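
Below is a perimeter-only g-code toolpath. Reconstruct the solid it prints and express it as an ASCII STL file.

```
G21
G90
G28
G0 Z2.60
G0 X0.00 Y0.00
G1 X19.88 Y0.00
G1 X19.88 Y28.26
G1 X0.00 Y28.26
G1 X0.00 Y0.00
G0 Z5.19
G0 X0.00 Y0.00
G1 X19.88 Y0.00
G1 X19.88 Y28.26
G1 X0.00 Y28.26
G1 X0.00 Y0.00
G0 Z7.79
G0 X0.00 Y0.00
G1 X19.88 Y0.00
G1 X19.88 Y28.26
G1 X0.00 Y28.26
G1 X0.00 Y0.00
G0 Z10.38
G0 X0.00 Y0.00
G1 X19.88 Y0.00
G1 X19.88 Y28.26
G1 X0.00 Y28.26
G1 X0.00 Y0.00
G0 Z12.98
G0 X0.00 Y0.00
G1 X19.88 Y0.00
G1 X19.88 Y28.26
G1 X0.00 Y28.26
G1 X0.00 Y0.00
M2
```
solid part
  facet normal 0.0000 0.0000 -1.0000
    outer loop
      vertex 19.88 28.26 0.00
      vertex 19.88 0.00 0.00
      vertex 0.00 0.00 0.00
    endloop
  endfacet
  facet normal 0.0000 0.0000 -1.0000
    outer loop
      vertex 0.00 28.26 0.00
      vertex 19.88 28.26 0.00
      vertex 0.00 0.00 0.00
    endloop
  endfacet
  facet normal 0.0000 0.0000 1.0000
    outer loop
      vertex 0.00 0.00 12.98
      vertex 19.88 0.00 12.98
      vertex 19.88 28.26 12.98
    endloop
  endfacet
  facet normal 0.0000 0.0000 1.0000
    outer loop
      vertex 0.00 0.00 12.98
      vertex 19.88 28.26 12.98
      vertex 0.00 28.26 12.98
    endloop
  endfacet
  facet normal 0.0000 -1.0000 0.0000
    outer loop
      vertex 0.00 0.00 0.00
      vertex 19.88 0.00 0.00
      vertex 19.88 0.00 12.98
    endloop
  endfacet
  facet normal 0.0000 -1.0000 0.0000
    outer loop
      vertex 0.00 0.00 0.00
      vertex 19.88 0.00 12.98
      vertex 0.00 0.00 12.98
    endloop
  endfacet
  facet normal 0.0000 1.0000 0.0000
    outer loop
      vertex 19.88 28.26 12.98
      vertex 19.88 28.26 0.00
      vertex 0.00 28.26 0.00
    endloop
  endfacet
  facet normal 0.0000 1.0000 0.0000
    outer loop
      vertex 0.00 28.26 12.98
      vertex 19.88 28.26 12.98
      vertex 0.00 28.26 0.00
    endloop
  endfacet
  facet normal -1.0000 0.0000 0.0000
    outer loop
      vertex 0.00 28.26 12.98
      vertex 0.00 28.26 0.00
      vertex 0.00 0.00 0.00
    endloop
  endfacet
  facet normal -1.0000 0.0000 0.0000
    outer loop
      vertex 0.00 0.00 12.98
      vertex 0.00 28.26 12.98
      vertex 0.00 0.00 0.00
    endloop
  endfacet
  facet normal 1.0000 0.0000 0.0000
    outer loop
      vertex 19.88 0.00 0.00
      vertex 19.88 28.26 0.00
      vertex 19.88 28.26 12.98
    endloop
  endfacet
  facet normal 1.0000 0.0000 0.0000
    outer loop
      vertex 19.88 0.00 0.00
      vertex 19.88 28.26 12.98
      vertex 19.88 0.00 12.98
    endloop
  endfacet
endsolid part

The G0 Z moves step by Δz≈2.60 mm. Every layer's G1 loop is the same polygon, so the solid is a straight extrusion of it from z=0 to z≈13. Closing with flat bottom and top caps and triangulating gives 12 facets — a rectangular box, roughly 19.9 × 28.3 mm footprint and 13 mm tall.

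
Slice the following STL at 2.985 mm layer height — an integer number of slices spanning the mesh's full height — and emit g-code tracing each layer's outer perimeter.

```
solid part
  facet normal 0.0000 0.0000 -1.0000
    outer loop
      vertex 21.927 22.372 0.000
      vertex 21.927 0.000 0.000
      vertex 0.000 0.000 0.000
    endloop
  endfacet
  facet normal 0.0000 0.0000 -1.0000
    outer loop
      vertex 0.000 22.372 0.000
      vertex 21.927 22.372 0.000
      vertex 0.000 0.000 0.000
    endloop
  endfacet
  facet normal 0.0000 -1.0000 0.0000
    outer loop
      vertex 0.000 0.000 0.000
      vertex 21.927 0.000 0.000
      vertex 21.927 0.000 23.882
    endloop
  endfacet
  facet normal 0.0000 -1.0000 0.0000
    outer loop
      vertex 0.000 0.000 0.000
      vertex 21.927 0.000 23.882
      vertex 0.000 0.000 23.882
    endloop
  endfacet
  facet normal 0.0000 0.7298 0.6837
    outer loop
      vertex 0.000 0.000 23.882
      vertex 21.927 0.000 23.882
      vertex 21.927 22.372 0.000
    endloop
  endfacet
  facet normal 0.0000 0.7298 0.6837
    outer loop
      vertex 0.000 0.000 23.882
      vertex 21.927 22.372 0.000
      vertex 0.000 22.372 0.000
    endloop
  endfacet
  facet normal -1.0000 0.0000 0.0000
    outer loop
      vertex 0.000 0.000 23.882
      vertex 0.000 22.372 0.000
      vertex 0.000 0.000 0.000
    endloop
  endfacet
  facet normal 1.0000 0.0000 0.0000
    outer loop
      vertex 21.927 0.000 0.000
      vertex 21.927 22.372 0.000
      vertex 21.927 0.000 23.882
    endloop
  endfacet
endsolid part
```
; perimeter-only toolpath
G21 ; units = mm
G90 ; absolute positioning
G28 ; home
; layer 1
G0 Z2.985
G0 X0.000 Y0.000
G1 X21.927 Y0.000
G1 X21.927 Y19.575
G1 X0.000 Y19.575
G1 X0.000 Y0.000
; layer 2
G0 Z5.971
G0 X0.000 Y0.000
G1 X21.927 Y0.000
G1 X21.927 Y16.779
G1 X0.000 Y16.779
G1 X0.000 Y0.000
; layer 3
G0 Z8.956
G0 X0.000 Y0.000
G1 X21.927 Y0.000
G1 X21.927 Y13.982
G1 X0.000 Y13.982
G1 X0.000 Y0.000
; layer 4
G0 Z11.941
G0 X0.000 Y0.000
G1 X21.927 Y0.000
G1 X21.927 Y11.186
G1 X0.000 Y11.186
G1 X0.000 Y0.000
; layer 5
G0 Z14.926
G0 X0.000 Y0.000
G1 X21.927 Y0.000
G1 X21.927 Y8.389
G1 X0.000 Y8.389
G1 X0.000 Y0.000
; layer 6
G0 Z17.912
G0 X0.000 Y0.000
G1 X21.927 Y0.000
G1 X21.927 Y5.593
G1 X0.000 Y5.593
G1 X0.000 Y0.000
; layer 7
G0 Z20.897
G0 X0.000 Y0.000
G1 X21.927 Y0.000
G1 X21.927 Y2.796
G1 X0.000 Y2.796
G1 X0.000 Y0.000
M2 ; end

The solid is a wedge (ramp): 21.9 × 22.4 mm base, rising to 23.9 mm along the y=0 edge and sloping linearly to z=0 at y=22.4. Slicing at Δz = 2.985 mm — 8 equal slices spanning the solid's height, so layer i sits at z = i·h/8 — gives 7 non-empty perimeters. Each is a 4-segment closed polygon; G0 lifts to the layer z and rapids to the start vertex, then G1 traces the edges. The cross-section shrinks linearly with z (the slice at the apex is degenerate and omitted).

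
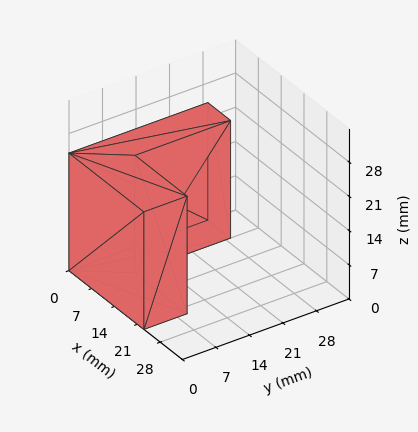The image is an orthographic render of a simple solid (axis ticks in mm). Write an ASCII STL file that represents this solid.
Reading the render: the shape is an L-shaped prism: outer 23 × 29 mm, arm thicknesses ≈ 9 mm (horizontal) and 7 mm (vertical), extruded 24 mm in z (dimensions read to the nearest mm from the axis ticks). For the STL, each face is triangulated and given an outward normal.

solid part
  facet normal 0.0000 0.0000 -1.0000
    outer loop
      vertex 23.00 9.00 0.00
      vertex 23.00 0.00 0.00
      vertex 0.00 0.00 0.00
    endloop
  endfacet
  facet normal 0.0000 0.0000 -1.0000
    outer loop
      vertex 7.00 9.00 0.00
      vertex 23.00 9.00 0.00
      vertex 0.00 0.00 0.00
    endloop
  endfacet
  facet normal 0.0000 0.0000 -1.0000
    outer loop
      vertex 7.00 29.00 0.00
      vertex 7.00 9.00 0.00
      vertex 0.00 0.00 0.00
    endloop
  endfacet
  facet normal 0.0000 0.0000 -1.0000
    outer loop
      vertex 0.00 29.00 0.00
      vertex 7.00 29.00 0.00
      vertex 0.00 0.00 0.00
    endloop
  endfacet
  facet normal 0.0000 0.0000 1.0000
    outer loop
      vertex 0.00 0.00 24.00
      vertex 23.00 0.00 24.00
      vertex 23.00 9.00 24.00
    endloop
  endfacet
  facet normal 0.0000 0.0000 1.0000
    outer loop
      vertex 0.00 0.00 24.00
      vertex 23.00 9.00 24.00
      vertex 7.00 9.00 24.00
    endloop
  endfacet
  facet normal 0.0000 0.0000 1.0000
    outer loop
      vertex 0.00 0.00 24.00
      vertex 7.00 9.00 24.00
      vertex 7.00 29.00 24.00
    endloop
  endfacet
  facet normal 0.0000 0.0000 1.0000
    outer loop
      vertex 0.00 0.00 24.00
      vertex 7.00 29.00 24.00
      vertex 0.00 29.00 24.00
    endloop
  endfacet
  facet normal 0.0000 -1.0000 0.0000
    outer loop
      vertex 0.00 0.00 0.00
      vertex 23.00 0.00 0.00
      vertex 23.00 0.00 24.00
    endloop
  endfacet
  facet normal 0.0000 -1.0000 0.0000
    outer loop
      vertex 0.00 0.00 0.00
      vertex 23.00 0.00 24.00
      vertex 0.00 0.00 24.00
    endloop
  endfacet
  facet normal 1.0000 0.0000 0.0000
    outer loop
      vertex 23.00 0.00 0.00
      vertex 23.00 9.00 0.00
      vertex 23.00 9.00 24.00
    endloop
  endfacet
  facet normal 1.0000 0.0000 0.0000
    outer loop
      vertex 23.00 0.00 0.00
      vertex 23.00 9.00 24.00
      vertex 23.00 0.00 24.00
    endloop
  endfacet
  facet normal 0.0000 1.0000 0.0000
    outer loop
      vertex 23.00 9.00 0.00
      vertex 7.00 9.00 0.00
      vertex 7.00 9.00 24.00
    endloop
  endfacet
  facet normal 0.0000 1.0000 0.0000
    outer loop
      vertex 23.00 9.00 0.00
      vertex 7.00 9.00 24.00
      vertex 23.00 9.00 24.00
    endloop
  endfacet
  facet normal 1.0000 0.0000 0.0000
    outer loop
      vertex 7.00 9.00 0.00
      vertex 7.00 29.00 0.00
      vertex 7.00 29.00 24.00
    endloop
  endfacet
  facet normal 1.0000 0.0000 0.0000
    outer loop
      vertex 7.00 9.00 0.00
      vertex 7.00 29.00 24.00
      vertex 7.00 9.00 24.00
    endloop
  endfacet
  facet normal 0.0000 1.0000 0.0000
    outer loop
      vertex 7.00 29.00 0.00
      vertex 0.00 29.00 0.00
      vertex 0.00 29.00 24.00
    endloop
  endfacet
  facet normal 0.0000 1.0000 0.0000
    outer loop
      vertex 7.00 29.00 0.00
      vertex 0.00 29.00 24.00
      vertex 7.00 29.00 24.00
    endloop
  endfacet
  facet normal -1.0000 0.0000 0.0000
    outer loop
      vertex 0.00 29.00 0.00
      vertex 0.00 0.00 0.00
      vertex 0.00 0.00 24.00
    endloop
  endfacet
  facet normal -1.0000 0.0000 0.0000
    outer loop
      vertex 0.00 29.00 0.00
      vertex 0.00 0.00 24.00
      vertex 0.00 29.00 24.00
    endloop
  endfacet
endsolid part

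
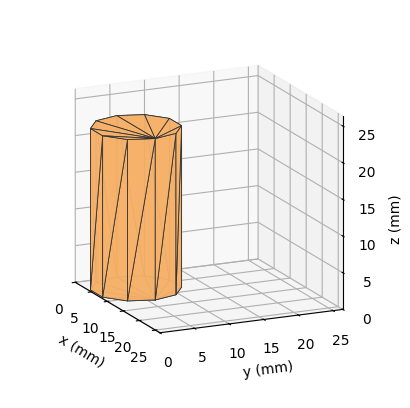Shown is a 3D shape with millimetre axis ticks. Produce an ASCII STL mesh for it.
Reading the render: the shape is a regular 10-sided prism (a cylinder approximated with 10 flat sides), circumscribed radius ≈ 6 mm, height ≈ 22 mm (dimensions read to the nearest mm from the axis ticks). For the STL, each face is triangulated and given an outward normal.

solid part
  facet normal 0.0000 0.0000 -1.0000
    outer loop
      vertex 7.9 11.7 0.0
      vertex 10.9 9.5 0.0
      vertex 12.0 6.0 0.0
    endloop
  endfacet
  facet normal 0.0000 0.0000 -1.0000
    outer loop
      vertex 4.1 11.7 0.0
      vertex 7.9 11.7 0.0
      vertex 12.0 6.0 0.0
    endloop
  endfacet
  facet normal 0.0000 0.0000 -1.0000
    outer loop
      vertex 1.1 9.5 0.0
      vertex 4.1 11.7 0.0
      vertex 12.0 6.0 0.0
    endloop
  endfacet
  facet normal 0.0000 0.0000 -1.0000
    outer loop
      vertex 0.0 6.0 0.0
      vertex 1.1 9.5 0.0
      vertex 12.0 6.0 0.0
    endloop
  endfacet
  facet normal 0.0000 0.0000 -1.0000
    outer loop
      vertex 1.1 2.5 0.0
      vertex 0.0 6.0 0.0
      vertex 12.0 6.0 0.0
    endloop
  endfacet
  facet normal 0.0000 0.0000 -1.0000
    outer loop
      vertex 4.1 0.3 0.0
      vertex 1.1 2.5 0.0
      vertex 12.0 6.0 0.0
    endloop
  endfacet
  facet normal 0.0000 0.0000 -1.0000
    outer loop
      vertex 7.9 0.3 0.0
      vertex 4.1 0.3 0.0
      vertex 12.0 6.0 0.0
    endloop
  endfacet
  facet normal 0.0000 0.0000 -1.0000
    outer loop
      vertex 10.9 2.5 0.0
      vertex 7.9 0.3 0.0
      vertex 12.0 6.0 0.0
    endloop
  endfacet
  facet normal 0.0000 0.0000 1.0000
    outer loop
      vertex 12.0 6.0 22.0
      vertex 10.9 9.5 22.0
      vertex 7.9 11.7 22.0
    endloop
  endfacet
  facet normal 0.0000 0.0000 1.0000
    outer loop
      vertex 12.0 6.0 22.0
      vertex 7.9 11.7 22.0
      vertex 4.1 11.7 22.0
    endloop
  endfacet
  facet normal 0.0000 0.0000 1.0000
    outer loop
      vertex 12.0 6.0 22.0
      vertex 4.1 11.7 22.0
      vertex 1.1 9.5 22.0
    endloop
  endfacet
  facet normal 0.0000 0.0000 1.0000
    outer loop
      vertex 12.0 6.0 22.0
      vertex 1.1 9.5 22.0
      vertex 0.0 6.0 22.0
    endloop
  endfacet
  facet normal 0.0000 0.0000 1.0000
    outer loop
      vertex 12.0 6.0 22.0
      vertex 0.0 6.0 22.0
      vertex 1.1 2.5 22.0
    endloop
  endfacet
  facet normal 0.0000 0.0000 1.0000
    outer loop
      vertex 12.0 6.0 22.0
      vertex 1.1 2.5 22.0
      vertex 4.1 0.3 22.0
    endloop
  endfacet
  facet normal 0.0000 0.0000 1.0000
    outer loop
      vertex 12.0 6.0 22.0
      vertex 4.1 0.3 22.0
      vertex 7.9 0.3 22.0
    endloop
  endfacet
  facet normal 0.0000 0.0000 1.0000
    outer loop
      vertex 12.0 6.0 22.0
      vertex 7.9 0.3 22.0
      vertex 10.9 2.5 22.0
    endloop
  endfacet
  facet normal 0.9540 0.2998 0.0000
    outer loop
      vertex 12.0 6.0 0.0
      vertex 10.9 9.5 0.0
      vertex 10.9 9.5 22.0
    endloop
  endfacet
  facet normal 0.9540 0.2998 0.0000
    outer loop
      vertex 12.0 6.0 0.0
      vertex 10.9 9.5 22.0
      vertex 12.0 6.0 22.0
    endloop
  endfacet
  facet normal 0.5914 0.8064 0.0000
    outer loop
      vertex 10.9 9.5 0.0
      vertex 7.9 11.7 0.0
      vertex 7.9 11.7 22.0
    endloop
  endfacet
  facet normal 0.5914 0.8064 0.0000
    outer loop
      vertex 10.9 9.5 0.0
      vertex 7.9 11.7 22.0
      vertex 10.9 9.5 22.0
    endloop
  endfacet
  facet normal 0.0000 1.0000 0.0000
    outer loop
      vertex 7.9 11.7 0.0
      vertex 4.1 11.7 0.0
      vertex 4.1 11.7 22.0
    endloop
  endfacet
  facet normal 0.0000 1.0000 0.0000
    outer loop
      vertex 7.9 11.7 0.0
      vertex 4.1 11.7 22.0
      vertex 7.9 11.7 22.0
    endloop
  endfacet
  facet normal -0.5914 0.8064 0.0000
    outer loop
      vertex 4.1 11.7 0.0
      vertex 1.1 9.5 0.0
      vertex 1.1 9.5 22.0
    endloop
  endfacet
  facet normal -0.5914 0.8064 0.0000
    outer loop
      vertex 4.1 11.7 0.0
      vertex 1.1 9.5 22.0
      vertex 4.1 11.7 22.0
    endloop
  endfacet
  facet normal -0.9540 0.2998 0.0000
    outer loop
      vertex 1.1 9.5 0.0
      vertex 0.0 6.0 0.0
      vertex 0.0 6.0 22.0
    endloop
  endfacet
  facet normal -0.9540 0.2998 0.0000
    outer loop
      vertex 1.1 9.5 0.0
      vertex 0.0 6.0 22.0
      vertex 1.1 9.5 22.0
    endloop
  endfacet
  facet normal -0.9540 -0.2998 0.0000
    outer loop
      vertex 0.0 6.0 0.0
      vertex 1.1 2.5 0.0
      vertex 1.1 2.5 22.0
    endloop
  endfacet
  facet normal -0.9540 -0.2998 0.0000
    outer loop
      vertex 0.0 6.0 0.0
      vertex 1.1 2.5 22.0
      vertex 0.0 6.0 22.0
    endloop
  endfacet
  facet normal -0.5914 -0.8064 0.0000
    outer loop
      vertex 1.1 2.5 0.0
      vertex 4.1 0.3 0.0
      vertex 4.1 0.3 22.0
    endloop
  endfacet
  facet normal -0.5914 -0.8064 0.0000
    outer loop
      vertex 1.1 2.5 0.0
      vertex 4.1 0.3 22.0
      vertex 1.1 2.5 22.0
    endloop
  endfacet
  facet normal 0.0000 -1.0000 0.0000
    outer loop
      vertex 4.1 0.3 0.0
      vertex 7.9 0.3 0.0
      vertex 7.9 0.3 22.0
    endloop
  endfacet
  facet normal 0.0000 -1.0000 0.0000
    outer loop
      vertex 4.1 0.3 0.0
      vertex 7.9 0.3 22.0
      vertex 4.1 0.3 22.0
    endloop
  endfacet
  facet normal 0.5914 -0.8064 0.0000
    outer loop
      vertex 7.9 0.3 0.0
      vertex 10.9 2.5 0.0
      vertex 10.9 2.5 22.0
    endloop
  endfacet
  facet normal 0.5914 -0.8064 0.0000
    outer loop
      vertex 7.9 0.3 0.0
      vertex 10.9 2.5 22.0
      vertex 7.9 0.3 22.0
    endloop
  endfacet
  facet normal 0.9540 -0.2998 0.0000
    outer loop
      vertex 10.9 2.5 0.0
      vertex 12.0 6.0 0.0
      vertex 12.0 6.0 22.0
    endloop
  endfacet
  facet normal 0.9540 -0.2998 0.0000
    outer loop
      vertex 10.9 2.5 0.0
      vertex 12.0 6.0 22.0
      vertex 10.9 2.5 22.0
    endloop
  endfacet
endsolid part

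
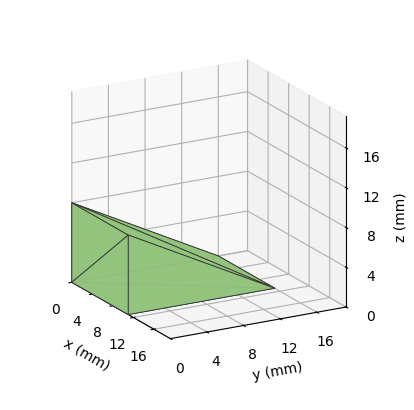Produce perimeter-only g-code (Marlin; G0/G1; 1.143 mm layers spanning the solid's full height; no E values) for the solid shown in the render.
Reading the render: the shape is a wedge (ramp): 11 × 16 mm base, rising to 8 mm along the y=0 edge and sloping linearly to z=0 at y=16 (dimensions read to the nearest mm from the axis ticks). For the g-code, the solid's height is divided into equal slices at the stated Δz and each level perimeter traced with G1 moves after a G0 lift.

; perimeter-only toolpath
G21 ; units = mm
G90 ; absolute positioning
G28 ; home
; layer 1
G0 Z1.143
G0 X0.000 Y0.000
G1 X11.000 Y0.000
G1 X11.000 Y13.714
G1 X0.000 Y13.714
G1 X0.000 Y0.000
; layer 2
G0 Z2.286
G0 X0.000 Y0.000
G1 X11.000 Y0.000
G1 X11.000 Y11.429
G1 X0.000 Y11.429
G1 X0.000 Y0.000
; layer 3
G0 Z3.429
G0 X0.000 Y0.000
G1 X11.000 Y0.000
G1 X11.000 Y9.143
G1 X0.000 Y9.143
G1 X0.000 Y0.000
; layer 4
G0 Z4.571
G0 X0.000 Y0.000
G1 X11.000 Y0.000
G1 X11.000 Y6.857
G1 X0.000 Y6.857
G1 X0.000 Y0.000
; layer 5
G0 Z5.714
G0 X0.000 Y0.000
G1 X11.000 Y0.000
G1 X11.000 Y4.571
G1 X0.000 Y4.571
G1 X0.000 Y0.000
; layer 6
G0 Z6.857
G0 X0.000 Y0.000
G1 X11.000 Y0.000
G1 X11.000 Y2.286
G1 X0.000 Y2.286
G1 X0.000 Y0.000
M2 ; end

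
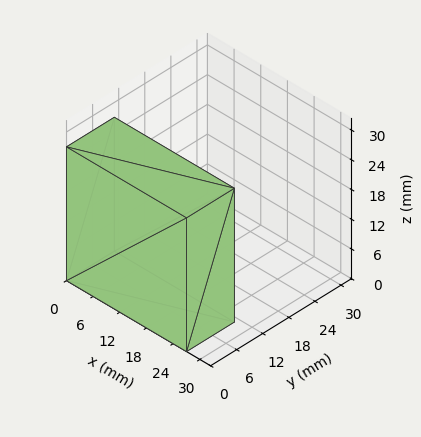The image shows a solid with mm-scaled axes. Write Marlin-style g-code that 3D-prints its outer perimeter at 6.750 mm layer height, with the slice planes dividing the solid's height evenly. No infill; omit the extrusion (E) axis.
Reading the render: the shape is a rectangular box, roughly 27 × 11 mm footprint and 27 mm tall (dimensions read to the nearest mm from the axis ticks). For the g-code, the solid's height is divided into equal slices at the stated Δz and each level perimeter traced with G1 moves after a G0 lift.

; perimeter-only toolpath
G21 ; units = mm
G90 ; absolute positioning
G28 ; home
; layer 1
G0 Z6.750
G0 X0.000 Y0.000
G1 X27.000 Y0.000
G1 X27.000 Y11.000
G1 X0.000 Y11.000
G1 X0.000 Y0.000
; layer 2
G0 Z13.500
G0 X0.000 Y0.000
G1 X27.000 Y0.000
G1 X27.000 Y11.000
G1 X0.000 Y11.000
G1 X0.000 Y0.000
; layer 3
G0 Z20.250
G0 X0.000 Y0.000
G1 X27.000 Y0.000
G1 X27.000 Y11.000
G1 X0.000 Y11.000
G1 X0.000 Y0.000
; layer 4
G0 Z27.000
G0 X0.000 Y0.000
G1 X27.000 Y0.000
G1 X27.000 Y11.000
G1 X0.000 Y11.000
G1 X0.000 Y0.000
M2 ; end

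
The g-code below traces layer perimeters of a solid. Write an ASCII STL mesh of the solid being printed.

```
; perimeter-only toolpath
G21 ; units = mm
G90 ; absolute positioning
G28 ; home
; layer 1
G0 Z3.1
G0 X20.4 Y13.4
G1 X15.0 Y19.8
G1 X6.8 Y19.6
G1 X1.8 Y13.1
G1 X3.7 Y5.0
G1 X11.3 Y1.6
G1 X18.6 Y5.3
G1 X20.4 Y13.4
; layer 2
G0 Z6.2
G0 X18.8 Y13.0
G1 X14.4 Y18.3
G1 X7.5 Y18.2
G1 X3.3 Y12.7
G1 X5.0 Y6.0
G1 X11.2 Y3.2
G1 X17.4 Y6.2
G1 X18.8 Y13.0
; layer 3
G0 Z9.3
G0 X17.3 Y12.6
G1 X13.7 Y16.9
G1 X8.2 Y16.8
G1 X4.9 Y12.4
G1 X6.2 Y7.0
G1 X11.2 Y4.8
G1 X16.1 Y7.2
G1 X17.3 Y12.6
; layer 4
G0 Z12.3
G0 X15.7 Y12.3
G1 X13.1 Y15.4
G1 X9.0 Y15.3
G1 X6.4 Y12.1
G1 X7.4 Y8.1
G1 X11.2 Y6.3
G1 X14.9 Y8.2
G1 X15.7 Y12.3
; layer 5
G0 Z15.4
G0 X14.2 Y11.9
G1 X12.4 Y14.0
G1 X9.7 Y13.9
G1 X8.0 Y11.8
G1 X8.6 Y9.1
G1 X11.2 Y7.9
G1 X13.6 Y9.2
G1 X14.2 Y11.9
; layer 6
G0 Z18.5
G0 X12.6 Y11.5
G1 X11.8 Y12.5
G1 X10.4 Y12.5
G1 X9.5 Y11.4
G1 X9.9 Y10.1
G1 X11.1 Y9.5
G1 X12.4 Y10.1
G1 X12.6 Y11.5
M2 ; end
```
solid part
  facet normal 0.0000 0.0000 -1.0000
    outer loop
      vertex 6.1 21.0 0.0
      vertex 15.7 21.2 0.0
      vertex 21.9 13.8 0.0
    endloop
  endfacet
  facet normal 0.0000 0.0000 -1.0000
    outer loop
      vertex 0.2 13.4 0.0
      vertex 6.1 21.0 0.0
      vertex 21.9 13.8 0.0
    endloop
  endfacet
  facet normal 0.0000 0.0000 -1.0000
    outer loop
      vertex 2.5 4.0 0.0
      vertex 0.2 13.4 0.0
      vertex 21.9 13.8 0.0
    endloop
  endfacet
  facet normal 0.0000 0.0000 -1.0000
    outer loop
      vertex 11.3 0.0 0.0
      vertex 2.5 4.0 0.0
      vertex 21.9 13.8 0.0
    endloop
  endfacet
  facet normal 0.0000 0.0000 -1.0000
    outer loop
      vertex 19.9 4.3 0.0
      vertex 11.3 0.0 0.0
      vertex 21.9 13.8 0.0
    endloop
  endfacet
  facet normal 0.6954 0.5827 0.4206
    outer loop
      vertex 21.9 13.8 0.0
      vertex 15.7 21.2 0.0
      vertex 11.1 11.1 21.6
    endloop
  endfacet
  facet normal -0.0189 0.9072 0.4202
    outer loop
      vertex 15.7 21.2 0.0
      vertex 6.1 21.0 0.0
      vertex 11.1 11.1 21.6
    endloop
  endfacet
  facet normal -0.7166 0.5563 0.4208
    outer loop
      vertex 6.1 21.0 0.0
      vertex 0.2 13.4 0.0
      vertex 11.1 11.1 21.6
    endloop
  endfacet
  facet normal -0.8808 -0.2155 0.4215
    outer loop
      vertex 0.2 13.4 0.0
      vertex 2.5 4.0 0.0
      vertex 11.1 11.1 21.6
    endloop
  endfacet
  facet normal -0.3754 -0.8258 0.4209
    outer loop
      vertex 2.5 4.0 0.0
      vertex 11.3 0.0 0.0
      vertex 11.1 11.1 21.6
    endloop
  endfacet
  facet normal 0.4057 -0.8114 0.4207
    outer loop
      vertex 11.3 0.0 0.0
      vertex 19.9 4.3 0.0
      vertex 11.1 11.1 21.6
    endloop
  endfacet
  facet normal 0.8878 -0.1869 0.4205
    outer loop
      vertex 19.9 4.3 0.0
      vertex 21.9 13.8 0.0
      vertex 11.1 11.1 21.6
    endloop
  endfacet
endsolid part

The G0 Z moves step by Δz≈3.1 mm. The G1 loops shrink linearly with z, so the solid tapers from its base footprint up to z≈21.6. Closing with a flat bottom cap and the tapered top and triangulating gives 12 facets — a regular 7-sided pyramid, base circumscribed radius ≈ 11.1 mm, apex at z ≈ 21.6 mm.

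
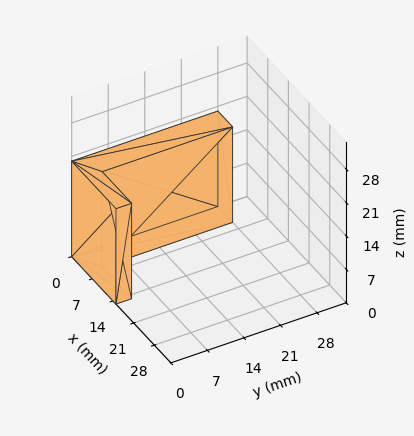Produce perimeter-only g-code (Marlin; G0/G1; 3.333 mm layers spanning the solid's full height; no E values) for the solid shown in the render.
Reading the render: the shape is an L-shaped prism: outer 15 × 28 mm, arm thicknesses ≈ 3 mm (horizontal) and 5 mm (vertical), extruded 20 mm in z (dimensions read to the nearest mm from the axis ticks). For the g-code, the solid's height is divided into equal slices at the stated Δz and each level perimeter traced with G1 moves after a G0 lift.

; perimeter-only toolpath
G21 ; units = mm
G90 ; absolute positioning
G28 ; home
; layer 1
G0 Z3.333
G0 X0.000 Y0.000
G1 X15.000 Y0.000
G1 X15.000 Y3.000
G1 X5.000 Y3.000
G1 X5.000 Y28.000
G1 X0.000 Y28.000
G1 X0.000 Y0.000
; layer 2
G0 Z6.667
G0 X0.000 Y0.000
G1 X15.000 Y0.000
G1 X15.000 Y3.000
G1 X5.000 Y3.000
G1 X5.000 Y28.000
G1 X0.000 Y28.000
G1 X0.000 Y0.000
; layer 3
G0 Z10.000
G0 X0.000 Y0.000
G1 X15.000 Y0.000
G1 X15.000 Y3.000
G1 X5.000 Y3.000
G1 X5.000 Y28.000
G1 X0.000 Y28.000
G1 X0.000 Y0.000
; layer 4
G0 Z13.333
G0 X0.000 Y0.000
G1 X15.000 Y0.000
G1 X15.000 Y3.000
G1 X5.000 Y3.000
G1 X5.000 Y28.000
G1 X0.000 Y28.000
G1 X0.000 Y0.000
; layer 5
G0 Z16.667
G0 X0.000 Y0.000
G1 X15.000 Y0.000
G1 X15.000 Y3.000
G1 X5.000 Y3.000
G1 X5.000 Y28.000
G1 X0.000 Y28.000
G1 X0.000 Y0.000
; layer 6
G0 Z20.000
G0 X0.000 Y0.000
G1 X15.000 Y0.000
G1 X15.000 Y3.000
G1 X5.000 Y3.000
G1 X5.000 Y28.000
G1 X0.000 Y28.000
G1 X0.000 Y0.000
M2 ; end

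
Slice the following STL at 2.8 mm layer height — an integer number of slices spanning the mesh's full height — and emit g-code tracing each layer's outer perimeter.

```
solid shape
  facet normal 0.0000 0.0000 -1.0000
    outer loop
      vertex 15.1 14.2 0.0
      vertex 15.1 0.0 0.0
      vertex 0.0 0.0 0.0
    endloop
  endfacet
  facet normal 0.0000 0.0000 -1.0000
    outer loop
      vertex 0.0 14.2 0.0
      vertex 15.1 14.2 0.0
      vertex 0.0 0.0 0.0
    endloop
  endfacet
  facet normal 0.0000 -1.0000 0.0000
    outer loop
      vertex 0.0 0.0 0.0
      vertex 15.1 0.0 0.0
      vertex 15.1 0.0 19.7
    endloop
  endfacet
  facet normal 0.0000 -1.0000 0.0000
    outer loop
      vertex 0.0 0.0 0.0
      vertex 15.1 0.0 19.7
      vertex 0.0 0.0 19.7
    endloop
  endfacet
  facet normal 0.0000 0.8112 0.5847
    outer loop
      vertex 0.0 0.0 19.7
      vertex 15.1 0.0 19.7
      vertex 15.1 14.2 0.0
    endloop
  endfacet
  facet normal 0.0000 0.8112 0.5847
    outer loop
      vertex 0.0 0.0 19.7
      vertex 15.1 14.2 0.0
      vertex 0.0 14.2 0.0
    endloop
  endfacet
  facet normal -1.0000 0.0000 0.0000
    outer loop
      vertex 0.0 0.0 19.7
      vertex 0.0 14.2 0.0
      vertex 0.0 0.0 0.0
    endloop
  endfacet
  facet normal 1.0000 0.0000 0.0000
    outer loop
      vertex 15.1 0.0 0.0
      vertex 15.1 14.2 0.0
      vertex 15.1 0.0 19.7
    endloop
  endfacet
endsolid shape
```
; perimeter-only toolpath
G21 ; units = mm
G90 ; absolute positioning
G28 ; home
; layer 1
G0 Z2.8
G0 X0.0 Y0.0
G1 X15.1 Y0.0
G1 X15.1 Y12.2
G1 X0.0 Y12.2
G1 X0.0 Y0.0
; layer 2
G0 Z5.6
G0 X0.0 Y0.0
G1 X15.1 Y0.0
G1 X15.1 Y10.1
G1 X0.0 Y10.1
G1 X0.0 Y0.0
; layer 3
G0 Z8.4
G0 X0.0 Y0.0
G1 X15.1 Y0.0
G1 X15.1 Y8.1
G1 X0.0 Y8.1
G1 X0.0 Y0.0
; layer 4
G0 Z11.3
G0 X0.0 Y0.0
G1 X15.1 Y0.0
G1 X15.1 Y6.1
G1 X0.0 Y6.1
G1 X0.0 Y0.0
; layer 5
G0 Z14.1
G0 X0.0 Y0.0
G1 X15.1 Y0.0
G1 X15.1 Y4.1
G1 X0.0 Y4.1
G1 X0.0 Y0.0
; layer 6
G0 Z16.9
G0 X0.0 Y0.0
G1 X15.1 Y0.0
G1 X15.1 Y2.0
G1 X0.0 Y2.0
G1 X0.0 Y0.0
M2 ; end

The solid is a wedge (ramp): 15.1 × 14.2 mm base, rising to 19.7 mm along the y=0 edge and sloping linearly to z=0 at y=14.2. Slicing at Δz = 2.8 mm — 7 equal slices spanning the solid's height, so layer i sits at z = i·h/7 — gives 6 non-empty perimeters. Each is a 4-segment closed polygon; G0 lifts to the layer z and rapids to the start vertex, then G1 traces the edges. The cross-section shrinks linearly with z (the slice at the apex is degenerate and omitted).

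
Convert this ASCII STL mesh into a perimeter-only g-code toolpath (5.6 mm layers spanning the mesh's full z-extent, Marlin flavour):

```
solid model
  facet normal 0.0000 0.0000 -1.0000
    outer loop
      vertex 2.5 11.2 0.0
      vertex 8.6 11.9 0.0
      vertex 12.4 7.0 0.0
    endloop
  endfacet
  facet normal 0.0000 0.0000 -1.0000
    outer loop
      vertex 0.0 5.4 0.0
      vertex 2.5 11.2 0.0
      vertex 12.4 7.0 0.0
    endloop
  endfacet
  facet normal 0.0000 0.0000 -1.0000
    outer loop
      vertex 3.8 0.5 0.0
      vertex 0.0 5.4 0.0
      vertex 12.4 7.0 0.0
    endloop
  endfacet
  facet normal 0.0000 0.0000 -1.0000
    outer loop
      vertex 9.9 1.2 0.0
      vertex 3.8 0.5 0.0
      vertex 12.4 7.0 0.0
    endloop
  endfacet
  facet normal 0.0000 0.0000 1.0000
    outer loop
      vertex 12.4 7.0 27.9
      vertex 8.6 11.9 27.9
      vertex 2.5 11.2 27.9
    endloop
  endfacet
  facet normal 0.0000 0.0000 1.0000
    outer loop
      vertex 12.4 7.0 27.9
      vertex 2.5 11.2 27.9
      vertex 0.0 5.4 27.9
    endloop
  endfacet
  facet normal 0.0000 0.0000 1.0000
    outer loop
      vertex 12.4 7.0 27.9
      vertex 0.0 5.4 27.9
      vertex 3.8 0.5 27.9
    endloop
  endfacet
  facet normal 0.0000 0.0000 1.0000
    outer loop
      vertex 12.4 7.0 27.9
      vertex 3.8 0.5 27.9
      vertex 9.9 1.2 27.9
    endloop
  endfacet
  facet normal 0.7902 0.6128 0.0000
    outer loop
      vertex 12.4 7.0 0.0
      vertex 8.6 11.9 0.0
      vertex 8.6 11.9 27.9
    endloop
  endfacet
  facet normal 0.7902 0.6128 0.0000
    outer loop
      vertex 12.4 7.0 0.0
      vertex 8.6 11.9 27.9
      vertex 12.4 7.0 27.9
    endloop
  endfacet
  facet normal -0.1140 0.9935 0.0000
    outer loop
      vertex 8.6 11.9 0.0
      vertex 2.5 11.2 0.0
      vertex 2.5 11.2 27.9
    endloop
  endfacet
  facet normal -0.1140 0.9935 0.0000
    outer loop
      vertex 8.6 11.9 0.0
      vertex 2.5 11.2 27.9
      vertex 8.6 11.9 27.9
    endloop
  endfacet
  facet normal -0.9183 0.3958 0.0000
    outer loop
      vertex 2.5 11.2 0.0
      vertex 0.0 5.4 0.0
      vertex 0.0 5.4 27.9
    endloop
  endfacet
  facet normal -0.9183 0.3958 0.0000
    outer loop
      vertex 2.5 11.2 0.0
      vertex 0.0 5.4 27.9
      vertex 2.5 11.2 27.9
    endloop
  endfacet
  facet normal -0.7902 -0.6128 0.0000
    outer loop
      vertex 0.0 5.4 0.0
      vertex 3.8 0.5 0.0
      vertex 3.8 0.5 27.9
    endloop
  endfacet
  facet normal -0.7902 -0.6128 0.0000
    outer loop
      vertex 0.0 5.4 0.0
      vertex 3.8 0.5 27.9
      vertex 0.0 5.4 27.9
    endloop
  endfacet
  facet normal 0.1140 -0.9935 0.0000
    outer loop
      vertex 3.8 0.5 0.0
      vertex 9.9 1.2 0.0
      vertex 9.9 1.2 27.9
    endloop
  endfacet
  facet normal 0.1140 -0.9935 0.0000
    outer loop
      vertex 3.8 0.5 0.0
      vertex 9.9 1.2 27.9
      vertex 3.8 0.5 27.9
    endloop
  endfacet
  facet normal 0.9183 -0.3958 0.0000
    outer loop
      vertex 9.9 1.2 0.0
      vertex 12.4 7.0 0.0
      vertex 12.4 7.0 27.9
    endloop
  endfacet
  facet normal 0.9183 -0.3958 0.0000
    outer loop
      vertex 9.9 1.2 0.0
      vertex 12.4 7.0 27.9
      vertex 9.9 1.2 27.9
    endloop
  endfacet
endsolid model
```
; perimeter-only toolpath
G21 ; units = mm
G90 ; absolute positioning
G28 ; home
; layer 1
G0 Z5.6
G0 X12.4 Y7.0
G1 X8.6 Y11.9
G1 X2.5 Y11.2
G1 X0.0 Y5.4
G1 X3.8 Y0.5
G1 X9.9 Y1.2
G1 X12.4 Y7.0
; layer 2
G0 Z11.2
G0 X12.4 Y7.0
G1 X8.6 Y11.9
G1 X2.5 Y11.2
G1 X0.0 Y5.4
G1 X3.8 Y0.5
G1 X9.9 Y1.2
G1 X12.4 Y7.0
; layer 3
G0 Z16.7
G0 X12.4 Y7.0
G1 X8.6 Y11.9
G1 X2.5 Y11.2
G1 X0.0 Y5.4
G1 X3.8 Y0.5
G1 X9.9 Y1.2
G1 X12.4 Y7.0
; layer 4
G0 Z22.3
G0 X12.4 Y7.0
G1 X8.6 Y11.9
G1 X2.5 Y11.2
G1 X0.0 Y5.4
G1 X3.8 Y0.5
G1 X9.9 Y1.2
G1 X12.4 Y7.0
; layer 5
G0 Z27.9
G0 X12.4 Y7.0
G1 X8.6 Y11.9
G1 X2.5 Y11.2
G1 X0.0 Y5.4
G1 X3.8 Y0.5
G1 X9.9 Y1.2
G1 X12.4 Y7.0
M2 ; end

The solid is a regular 6-sided prism (a cylinder approximated with 6 flat sides), circumscribed radius ≈ 6.2 mm, height ≈ 27.9 mm. Slicing at Δz = 5.6 mm — 5 equal slices spanning the solid's height, so layer i sits at z = i·h/5 — gives 5 non-empty perimeters. Each is a 6-segment closed polygon; G0 lifts to the layer z and rapids to the start vertex, then G1 traces the edges.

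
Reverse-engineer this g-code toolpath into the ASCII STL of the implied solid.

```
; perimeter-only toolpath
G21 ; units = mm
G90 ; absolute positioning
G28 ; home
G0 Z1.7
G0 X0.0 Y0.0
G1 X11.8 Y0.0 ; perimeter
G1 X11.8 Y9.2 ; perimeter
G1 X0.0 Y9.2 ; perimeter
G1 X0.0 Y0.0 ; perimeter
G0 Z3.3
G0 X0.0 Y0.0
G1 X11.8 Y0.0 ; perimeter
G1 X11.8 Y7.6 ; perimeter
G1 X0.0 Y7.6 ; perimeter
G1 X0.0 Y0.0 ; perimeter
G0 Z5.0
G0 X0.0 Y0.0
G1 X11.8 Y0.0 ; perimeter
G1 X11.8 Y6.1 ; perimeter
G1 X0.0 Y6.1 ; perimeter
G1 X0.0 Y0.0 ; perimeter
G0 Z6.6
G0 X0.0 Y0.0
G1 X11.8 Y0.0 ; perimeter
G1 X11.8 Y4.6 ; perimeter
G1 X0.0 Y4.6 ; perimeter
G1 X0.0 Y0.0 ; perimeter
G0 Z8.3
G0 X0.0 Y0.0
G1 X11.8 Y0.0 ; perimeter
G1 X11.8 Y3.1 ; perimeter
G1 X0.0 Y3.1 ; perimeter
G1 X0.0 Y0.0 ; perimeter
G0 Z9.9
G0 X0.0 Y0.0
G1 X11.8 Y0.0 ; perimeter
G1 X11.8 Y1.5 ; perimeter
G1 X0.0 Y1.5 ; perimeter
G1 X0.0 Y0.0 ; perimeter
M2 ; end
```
solid part
  facet normal 0.0000 0.0000 -1.0000
    outer loop
      vertex 11.8 10.7 0.0
      vertex 11.8 0.0 0.0
      vertex 0.0 0.0 0.0
    endloop
  endfacet
  facet normal 0.0000 0.0000 -1.0000
    outer loop
      vertex 0.0 10.7 0.0
      vertex 11.8 10.7 0.0
      vertex 0.0 0.0 0.0
    endloop
  endfacet
  facet normal 0.0000 -1.0000 0.0000
    outer loop
      vertex 0.0 0.0 0.0
      vertex 11.8 0.0 0.0
      vertex 11.8 0.0 11.6
    endloop
  endfacet
  facet normal 0.0000 -1.0000 0.0000
    outer loop
      vertex 0.0 0.0 0.0
      vertex 11.8 0.0 11.6
      vertex 0.0 0.0 11.6
    endloop
  endfacet
  facet normal 0.0000 0.7350 0.6780
    outer loop
      vertex 0.0 0.0 11.6
      vertex 11.8 0.0 11.6
      vertex 11.8 10.7 0.0
    endloop
  endfacet
  facet normal 0.0000 0.7350 0.6780
    outer loop
      vertex 0.0 0.0 11.6
      vertex 11.8 10.7 0.0
      vertex 0.0 10.7 0.0
    endloop
  endfacet
  facet normal -1.0000 0.0000 0.0000
    outer loop
      vertex 0.0 0.0 11.6
      vertex 0.0 10.7 0.0
      vertex 0.0 0.0 0.0
    endloop
  endfacet
  facet normal 1.0000 0.0000 0.0000
    outer loop
      vertex 11.8 0.0 0.0
      vertex 11.8 10.7 0.0
      vertex 11.8 0.0 11.6
    endloop
  endfacet
endsolid part

The G0 Z moves step by Δz≈1.7 mm. The G1 loops shrink linearly with z, so the solid tapers from its base footprint up to z≈11.6. Closing with a flat bottom cap and the tapered top and triangulating gives 8 facets — a wedge (ramp): 11.8 × 10.7 mm base, rising to 11.6 mm along the y=0 edge and sloping linearly to z=0 at y=10.7.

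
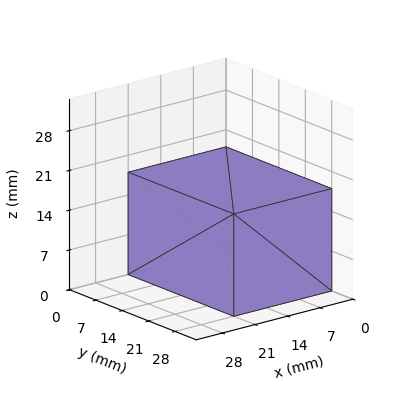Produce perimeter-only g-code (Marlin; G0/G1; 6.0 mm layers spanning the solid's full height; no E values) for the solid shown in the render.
Reading the render: the shape is a rectangular box, roughly 21 × 28 mm footprint and 18 mm tall (dimensions read to the nearest mm from the axis ticks). For the g-code, the solid's height is divided into equal slices at the stated Δz and each level perimeter traced with G1 moves after a G0 lift.

; perimeter-only toolpath
G21 ; units = mm
G90 ; absolute positioning
G28 ; home
; layer 1
G0 Z6.0
G0 X0.0 Y0.0
G1 X21.0 Y0.0
G1 X21.0 Y28.0
G1 X0.0 Y28.0
G1 X0.0 Y0.0
; layer 2
G0 Z12.0
G0 X0.0 Y0.0
G1 X21.0 Y0.0
G1 X21.0 Y28.0
G1 X0.0 Y28.0
G1 X0.0 Y0.0
; layer 3
G0 Z18.0
G0 X0.0 Y0.0
G1 X21.0 Y0.0
G1 X21.0 Y28.0
G1 X0.0 Y28.0
G1 X0.0 Y0.0
M2 ; end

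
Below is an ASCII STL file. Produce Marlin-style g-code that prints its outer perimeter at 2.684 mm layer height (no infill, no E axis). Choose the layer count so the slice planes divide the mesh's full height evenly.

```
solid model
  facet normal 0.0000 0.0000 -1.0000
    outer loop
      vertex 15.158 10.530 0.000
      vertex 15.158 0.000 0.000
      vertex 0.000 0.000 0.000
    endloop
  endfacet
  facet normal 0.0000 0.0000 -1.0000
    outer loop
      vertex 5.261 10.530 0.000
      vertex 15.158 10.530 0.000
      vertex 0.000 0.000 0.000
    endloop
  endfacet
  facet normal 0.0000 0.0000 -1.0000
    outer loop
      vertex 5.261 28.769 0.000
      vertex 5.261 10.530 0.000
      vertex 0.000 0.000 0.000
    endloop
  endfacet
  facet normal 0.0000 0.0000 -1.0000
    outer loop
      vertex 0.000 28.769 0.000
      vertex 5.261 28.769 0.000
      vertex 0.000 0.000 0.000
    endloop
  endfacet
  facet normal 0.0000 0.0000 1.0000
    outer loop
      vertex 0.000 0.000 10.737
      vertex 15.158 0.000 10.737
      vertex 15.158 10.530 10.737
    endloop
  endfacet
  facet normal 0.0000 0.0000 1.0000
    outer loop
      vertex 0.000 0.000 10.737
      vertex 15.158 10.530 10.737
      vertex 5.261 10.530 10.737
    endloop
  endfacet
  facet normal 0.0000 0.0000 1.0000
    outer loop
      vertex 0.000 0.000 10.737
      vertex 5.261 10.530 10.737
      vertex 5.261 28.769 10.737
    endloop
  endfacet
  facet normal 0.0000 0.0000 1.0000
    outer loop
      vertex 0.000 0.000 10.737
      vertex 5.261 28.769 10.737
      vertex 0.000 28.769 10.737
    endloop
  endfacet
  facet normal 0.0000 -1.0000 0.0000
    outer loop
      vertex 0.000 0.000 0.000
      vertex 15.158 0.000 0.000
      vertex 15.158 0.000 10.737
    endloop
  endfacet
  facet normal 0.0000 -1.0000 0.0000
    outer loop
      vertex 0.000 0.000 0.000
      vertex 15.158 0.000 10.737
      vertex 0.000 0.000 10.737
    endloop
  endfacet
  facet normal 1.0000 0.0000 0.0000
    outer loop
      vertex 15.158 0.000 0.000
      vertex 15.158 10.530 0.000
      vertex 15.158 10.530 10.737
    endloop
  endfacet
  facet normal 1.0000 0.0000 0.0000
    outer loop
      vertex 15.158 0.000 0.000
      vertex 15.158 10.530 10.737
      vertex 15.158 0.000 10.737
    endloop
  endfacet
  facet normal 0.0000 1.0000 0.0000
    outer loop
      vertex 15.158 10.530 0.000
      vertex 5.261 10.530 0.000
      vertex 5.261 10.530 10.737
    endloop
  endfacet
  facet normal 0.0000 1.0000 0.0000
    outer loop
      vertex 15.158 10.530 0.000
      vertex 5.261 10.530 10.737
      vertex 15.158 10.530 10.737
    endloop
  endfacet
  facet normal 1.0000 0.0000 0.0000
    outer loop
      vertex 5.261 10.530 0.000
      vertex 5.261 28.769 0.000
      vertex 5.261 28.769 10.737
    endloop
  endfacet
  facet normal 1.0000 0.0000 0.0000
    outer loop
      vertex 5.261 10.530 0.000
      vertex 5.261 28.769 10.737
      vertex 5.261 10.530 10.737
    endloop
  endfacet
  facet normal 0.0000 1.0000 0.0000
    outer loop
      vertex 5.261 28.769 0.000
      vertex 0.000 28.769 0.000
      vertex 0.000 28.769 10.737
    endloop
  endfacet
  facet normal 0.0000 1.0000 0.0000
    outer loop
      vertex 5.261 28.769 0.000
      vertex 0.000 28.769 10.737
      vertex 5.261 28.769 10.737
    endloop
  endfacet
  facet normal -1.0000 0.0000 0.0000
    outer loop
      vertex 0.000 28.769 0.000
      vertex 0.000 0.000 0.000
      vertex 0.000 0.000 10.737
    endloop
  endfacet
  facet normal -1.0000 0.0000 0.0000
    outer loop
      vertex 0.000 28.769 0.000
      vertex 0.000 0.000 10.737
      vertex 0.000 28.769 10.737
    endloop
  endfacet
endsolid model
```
; perimeter-only toolpath
G21 ; units = mm
G90 ; absolute positioning
G28 ; home
; layer 1
G0 Z2.684
G0 X0.000 Y0.000
G1 X15.158 Y0.000
G1 X15.158 Y10.530
G1 X5.261 Y10.530
G1 X5.261 Y28.769
G1 X0.000 Y28.769
G1 X0.000 Y0.000
; layer 2
G0 Z5.369
G0 X0.000 Y0.000
G1 X15.158 Y0.000
G1 X15.158 Y10.530
G1 X5.261 Y10.530
G1 X5.261 Y28.769
G1 X0.000 Y28.769
G1 X0.000 Y0.000
; layer 3
G0 Z8.053
G0 X0.000 Y0.000
G1 X15.158 Y0.000
G1 X15.158 Y10.530
G1 X5.261 Y10.530
G1 X5.261 Y28.769
G1 X0.000 Y28.769
G1 X0.000 Y0.000
; layer 4
G0 Z10.737
G0 X0.000 Y0.000
G1 X15.158 Y0.000
G1 X15.158 Y10.530
G1 X5.261 Y10.530
G1 X5.261 Y28.769
G1 X0.000 Y28.769
G1 X0.000 Y0.000
M2 ; end

The solid is an L-shaped prism: outer 15.2 × 28.8 mm, arm thicknesses ≈ 10.5 mm (horizontal) and 5.26 mm (vertical), extruded 10.7 mm in z. Slicing at Δz = 2.684 mm — 4 equal slices spanning the solid's height, so layer i sits at z = i·h/4 — gives 4 non-empty perimeters. Each is a 6-segment closed polygon; G0 lifts to the layer z and rapids to the start vertex, then G1 traces the edges.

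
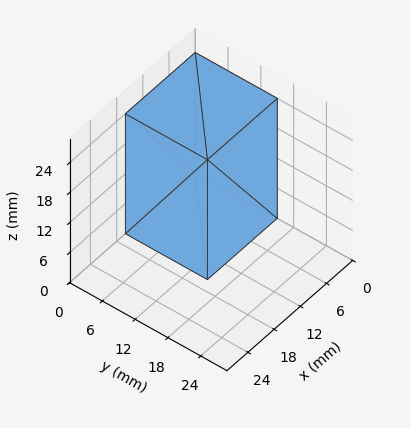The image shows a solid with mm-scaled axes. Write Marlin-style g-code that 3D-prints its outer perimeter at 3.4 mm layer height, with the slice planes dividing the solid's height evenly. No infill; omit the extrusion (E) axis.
Reading the render: the shape is a rectangular box, roughly 16 × 15 mm footprint and 24 mm tall (dimensions read to the nearest mm from the axis ticks). For the g-code, the solid's height is divided into equal slices at the stated Δz and each level perimeter traced with G1 moves after a G0 lift.

; perimeter-only toolpath
G21 ; units = mm
G90 ; absolute positioning
G28 ; home
; layer 1
G0 Z3.4
G0 X0.0 Y0.0
G1 X16.0 Y0.0
G1 X16.0 Y15.0
G1 X0.0 Y15.0
G1 X0.0 Y0.0
; layer 2
G0 Z6.9
G0 X0.0 Y0.0
G1 X16.0 Y0.0
G1 X16.0 Y15.0
G1 X0.0 Y15.0
G1 X0.0 Y0.0
; layer 3
G0 Z10.3
G0 X0.0 Y0.0
G1 X16.0 Y0.0
G1 X16.0 Y15.0
G1 X0.0 Y15.0
G1 X0.0 Y0.0
; layer 4
G0 Z13.7
G0 X0.0 Y0.0
G1 X16.0 Y0.0
G1 X16.0 Y15.0
G1 X0.0 Y15.0
G1 X0.0 Y0.0
; layer 5
G0 Z17.1
G0 X0.0 Y0.0
G1 X16.0 Y0.0
G1 X16.0 Y15.0
G1 X0.0 Y15.0
G1 X0.0 Y0.0
; layer 6
G0 Z20.6
G0 X0.0 Y0.0
G1 X16.0 Y0.0
G1 X16.0 Y15.0
G1 X0.0 Y15.0
G1 X0.0 Y0.0
; layer 7
G0 Z24.0
G0 X0.0 Y0.0
G1 X16.0 Y0.0
G1 X16.0 Y15.0
G1 X0.0 Y15.0
G1 X0.0 Y0.0
M2 ; end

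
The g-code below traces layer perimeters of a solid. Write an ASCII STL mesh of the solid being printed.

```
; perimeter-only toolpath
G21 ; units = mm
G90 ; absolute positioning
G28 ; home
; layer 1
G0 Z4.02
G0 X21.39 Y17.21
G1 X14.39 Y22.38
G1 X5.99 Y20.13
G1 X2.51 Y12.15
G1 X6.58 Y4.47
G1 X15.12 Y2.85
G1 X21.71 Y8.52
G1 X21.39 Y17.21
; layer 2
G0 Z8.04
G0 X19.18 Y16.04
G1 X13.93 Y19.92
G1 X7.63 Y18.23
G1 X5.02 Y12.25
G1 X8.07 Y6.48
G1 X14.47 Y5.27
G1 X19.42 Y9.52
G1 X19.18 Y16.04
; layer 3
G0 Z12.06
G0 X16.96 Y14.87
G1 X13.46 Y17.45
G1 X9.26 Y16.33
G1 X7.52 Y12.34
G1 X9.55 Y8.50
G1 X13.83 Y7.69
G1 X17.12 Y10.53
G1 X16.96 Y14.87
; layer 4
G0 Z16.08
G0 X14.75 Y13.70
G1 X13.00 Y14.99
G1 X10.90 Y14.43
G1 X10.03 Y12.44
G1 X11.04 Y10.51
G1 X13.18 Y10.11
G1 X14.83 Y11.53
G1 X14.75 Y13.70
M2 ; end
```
solid part
  facet normal 0.0000 0.0000 -1.0000
    outer loop
      vertex 4.36 22.03 0.00
      vertex 14.86 24.84 0.00
      vertex 23.61 18.38 0.00
    endloop
  endfacet
  facet normal 0.0000 0.0000 -1.0000
    outer loop
      vertex 0.01 12.06 0.00
      vertex 4.36 22.03 0.00
      vertex 23.61 18.38 0.00
    endloop
  endfacet
  facet normal 0.0000 0.0000 -1.0000
    outer loop
      vertex 5.09 2.45 0.00
      vertex 0.01 12.06 0.00
      vertex 23.61 18.38 0.00
    endloop
  endfacet
  facet normal 0.0000 0.0000 -1.0000
    outer loop
      vertex 15.77 0.43 0.00
      vertex 5.09 2.45 0.00
      vertex 23.61 18.38 0.00
    endloop
  endfacet
  facet normal 0.0000 0.0000 -1.0000
    outer loop
      vertex 24.01 7.52 0.00
      vertex 15.77 0.43 0.00
      vertex 23.61 18.38 0.00
    endloop
  endfacet
  facet normal 0.5179 0.7015 0.4896
    outer loop
      vertex 23.61 18.38 0.00
      vertex 14.86 24.84 0.00
      vertex 12.53 12.53 20.10
    endloop
  endfacet
  facet normal -0.2254 0.8423 0.4897
    outer loop
      vertex 14.86 24.84 0.00
      vertex 4.36 22.03 0.00
      vertex 12.53 12.53 20.10
    endloop
  endfacet
  facet normal -0.7992 0.3487 0.4896
    outer loop
      vertex 4.36 22.03 0.00
      vertex 0.01 12.06 0.00
      vertex 12.53 12.53 20.10
    endloop
  endfacet
  facet normal -0.7708 -0.4075 0.4897
    outer loop
      vertex 0.01 12.06 0.00
      vertex 5.09 2.45 0.00
      vertex 12.53 12.53 20.10
    endloop
  endfacet
  facet normal -0.1620 -0.8567 0.4896
    outer loop
      vertex 5.09 2.45 0.00
      vertex 15.77 0.43 0.00
      vertex 12.53 12.53 20.10
    endloop
  endfacet
  facet normal 0.5687 -0.6610 0.4896
    outer loop
      vertex 15.77 0.43 0.00
      vertex 24.01 7.52 0.00
      vertex 12.53 12.53 20.10
    endloop
  endfacet
  facet normal 0.8713 0.0321 0.4897
    outer loop
      vertex 24.01 7.52 0.00
      vertex 23.61 18.38 0.00
      vertex 12.53 12.53 20.10
    endloop
  endfacet
endsolid part

The G0 Z moves step by Δz≈4.02 mm. The G1 loops shrink linearly with z, so the solid tapers from its base footprint up to z≈20.1. Closing with a flat bottom cap and the tapered top and triangulating gives 12 facets — a regular 7-sided pyramid, base circumscribed radius ≈ 12.5 mm, apex at z ≈ 20.1 mm.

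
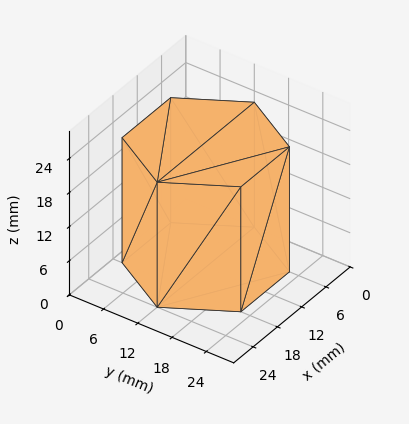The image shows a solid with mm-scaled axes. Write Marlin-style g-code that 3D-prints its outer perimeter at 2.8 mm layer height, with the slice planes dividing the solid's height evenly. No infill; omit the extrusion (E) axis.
Reading the render: the shape is a regular 6-sided prism (a cylinder approximated with 6 flat sides), circumscribed radius ≈ 12 mm, height ≈ 22 mm (dimensions read to the nearest mm from the axis ticks). For the g-code, the solid's height is divided into equal slices at the stated Δz and each level perimeter traced with G1 moves after a G0 lift.

; perimeter-only toolpath
G21 ; units = mm
G90 ; absolute positioning
G28 ; home
; layer 1
G0 Z2.8
G0 X24.0 Y12.0
G1 X18.0 Y22.4
G1 X6.0 Y22.4
G1 X0.0 Y12.0
G1 X6.0 Y1.6
G1 X18.0 Y1.6
G1 X24.0 Y12.0
; layer 2
G0 Z5.5
G0 X24.0 Y12.0
G1 X18.0 Y22.4
G1 X6.0 Y22.4
G1 X0.0 Y12.0
G1 X6.0 Y1.6
G1 X18.0 Y1.6
G1 X24.0 Y12.0
; layer 3
G0 Z8.2
G0 X24.0 Y12.0
G1 X18.0 Y22.4
G1 X6.0 Y22.4
G1 X0.0 Y12.0
G1 X6.0 Y1.6
G1 X18.0 Y1.6
G1 X24.0 Y12.0
; layer 4
G0 Z11.0
G0 X24.0 Y12.0
G1 X18.0 Y22.4
G1 X6.0 Y22.4
G1 X0.0 Y12.0
G1 X6.0 Y1.6
G1 X18.0 Y1.6
G1 X24.0 Y12.0
; layer 5
G0 Z13.8
G0 X24.0 Y12.0
G1 X18.0 Y22.4
G1 X6.0 Y22.4
G1 X0.0 Y12.0
G1 X6.0 Y1.6
G1 X18.0 Y1.6
G1 X24.0 Y12.0
; layer 6
G0 Z16.5
G0 X24.0 Y12.0
G1 X18.0 Y22.4
G1 X6.0 Y22.4
G1 X0.0 Y12.0
G1 X6.0 Y1.6
G1 X18.0 Y1.6
G1 X24.0 Y12.0
; layer 7
G0 Z19.2
G0 X24.0 Y12.0
G1 X18.0 Y22.4
G1 X6.0 Y22.4
G1 X0.0 Y12.0
G1 X6.0 Y1.6
G1 X18.0 Y1.6
G1 X24.0 Y12.0
; layer 8
G0 Z22.0
G0 X24.0 Y12.0
G1 X18.0 Y22.4
G1 X6.0 Y22.4
G1 X0.0 Y12.0
G1 X6.0 Y1.6
G1 X18.0 Y1.6
G1 X24.0 Y12.0
M2 ; end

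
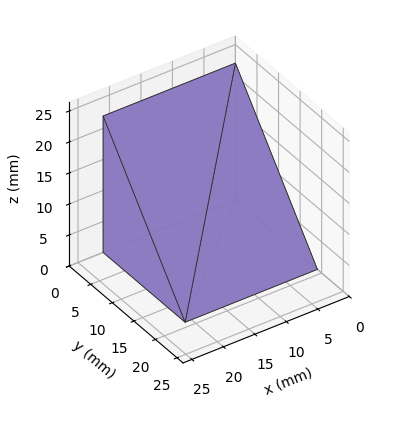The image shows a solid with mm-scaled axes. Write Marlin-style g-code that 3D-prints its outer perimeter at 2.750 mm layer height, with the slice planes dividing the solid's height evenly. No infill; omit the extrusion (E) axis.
Reading the render: the shape is a wedge (ramp): 21 × 19 mm base, rising to 22 mm along the y=0 edge and sloping linearly to z=0 at y=19 (dimensions read to the nearest mm from the axis ticks). For the g-code, the solid's height is divided into equal slices at the stated Δz and each level perimeter traced with G1 moves after a G0 lift.

; perimeter-only toolpath
G21 ; units = mm
G90 ; absolute positioning
G28 ; home
; layer 1
G0 Z2.750
G0 X0.000 Y0.000
G1 X21.000 Y0.000
G1 X21.000 Y16.625
G1 X0.000 Y16.625
G1 X0.000 Y0.000
; layer 2
G0 Z5.500
G0 X0.000 Y0.000
G1 X21.000 Y0.000
G1 X21.000 Y14.250
G1 X0.000 Y14.250
G1 X0.000 Y0.000
; layer 3
G0 Z8.250
G0 X0.000 Y0.000
G1 X21.000 Y0.000
G1 X21.000 Y11.875
G1 X0.000 Y11.875
G1 X0.000 Y0.000
; layer 4
G0 Z11.000
G0 X0.000 Y0.000
G1 X21.000 Y0.000
G1 X21.000 Y9.500
G1 X0.000 Y9.500
G1 X0.000 Y0.000
; layer 5
G0 Z13.750
G0 X0.000 Y0.000
G1 X21.000 Y0.000
G1 X21.000 Y7.125
G1 X0.000 Y7.125
G1 X0.000 Y0.000
; layer 6
G0 Z16.500
G0 X0.000 Y0.000
G1 X21.000 Y0.000
G1 X21.000 Y4.750
G1 X0.000 Y4.750
G1 X0.000 Y0.000
; layer 7
G0 Z19.250
G0 X0.000 Y0.000
G1 X21.000 Y0.000
G1 X21.000 Y2.375
G1 X0.000 Y2.375
G1 X0.000 Y0.000
M2 ; end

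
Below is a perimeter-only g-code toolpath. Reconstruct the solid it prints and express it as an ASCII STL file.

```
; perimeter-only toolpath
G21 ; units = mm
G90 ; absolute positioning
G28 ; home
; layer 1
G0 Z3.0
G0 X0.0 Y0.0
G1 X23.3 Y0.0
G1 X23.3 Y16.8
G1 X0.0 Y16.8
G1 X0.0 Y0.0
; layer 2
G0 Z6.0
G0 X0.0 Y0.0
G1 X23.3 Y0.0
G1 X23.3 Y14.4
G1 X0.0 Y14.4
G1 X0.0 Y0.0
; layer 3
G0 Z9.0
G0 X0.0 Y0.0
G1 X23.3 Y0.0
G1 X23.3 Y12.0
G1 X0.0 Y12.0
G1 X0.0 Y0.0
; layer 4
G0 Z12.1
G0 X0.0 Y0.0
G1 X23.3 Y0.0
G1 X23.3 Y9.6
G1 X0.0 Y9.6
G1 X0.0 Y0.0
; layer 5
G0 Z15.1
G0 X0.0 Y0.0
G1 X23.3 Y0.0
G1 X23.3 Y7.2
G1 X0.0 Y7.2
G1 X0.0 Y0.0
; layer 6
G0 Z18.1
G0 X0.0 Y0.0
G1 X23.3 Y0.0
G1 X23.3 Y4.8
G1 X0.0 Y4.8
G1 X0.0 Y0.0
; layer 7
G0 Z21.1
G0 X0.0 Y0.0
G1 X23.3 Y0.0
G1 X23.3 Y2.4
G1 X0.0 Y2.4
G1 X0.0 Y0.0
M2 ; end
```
solid part
  facet normal 0.0000 0.0000 -1.0000
    outer loop
      vertex 23.3 19.2 0.0
      vertex 23.3 0.0 0.0
      vertex 0.0 0.0 0.0
    endloop
  endfacet
  facet normal 0.0000 0.0000 -1.0000
    outer loop
      vertex 0.0 19.2 0.0
      vertex 23.3 19.2 0.0
      vertex 0.0 0.0 0.0
    endloop
  endfacet
  facet normal 0.0000 -1.0000 0.0000
    outer loop
      vertex 0.0 0.0 0.0
      vertex 23.3 0.0 0.0
      vertex 23.3 0.0 24.1
    endloop
  endfacet
  facet normal 0.0000 -1.0000 0.0000
    outer loop
      vertex 0.0 0.0 0.0
      vertex 23.3 0.0 24.1
      vertex 0.0 0.0 24.1
    endloop
  endfacet
  facet normal 0.0000 0.7821 0.6231
    outer loop
      vertex 0.0 0.0 24.1
      vertex 23.3 0.0 24.1
      vertex 23.3 19.2 0.0
    endloop
  endfacet
  facet normal 0.0000 0.7821 0.6231
    outer loop
      vertex 0.0 0.0 24.1
      vertex 23.3 19.2 0.0
      vertex 0.0 19.2 0.0
    endloop
  endfacet
  facet normal -1.0000 0.0000 0.0000
    outer loop
      vertex 0.0 0.0 24.1
      vertex 0.0 19.2 0.0
      vertex 0.0 0.0 0.0
    endloop
  endfacet
  facet normal 1.0000 0.0000 0.0000
    outer loop
      vertex 23.3 0.0 0.0
      vertex 23.3 19.2 0.0
      vertex 23.3 0.0 24.1
    endloop
  endfacet
endsolid part

The G0 Z moves step by Δz≈3.0 mm. The G1 loops shrink linearly with z, so the solid tapers from its base footprint up to z≈24.1. Closing with a flat bottom cap and the tapered top and triangulating gives 8 facets — a wedge (ramp): 23.3 × 19.2 mm base, rising to 24.1 mm along the y=0 edge and sloping linearly to z=0 at y=19.2.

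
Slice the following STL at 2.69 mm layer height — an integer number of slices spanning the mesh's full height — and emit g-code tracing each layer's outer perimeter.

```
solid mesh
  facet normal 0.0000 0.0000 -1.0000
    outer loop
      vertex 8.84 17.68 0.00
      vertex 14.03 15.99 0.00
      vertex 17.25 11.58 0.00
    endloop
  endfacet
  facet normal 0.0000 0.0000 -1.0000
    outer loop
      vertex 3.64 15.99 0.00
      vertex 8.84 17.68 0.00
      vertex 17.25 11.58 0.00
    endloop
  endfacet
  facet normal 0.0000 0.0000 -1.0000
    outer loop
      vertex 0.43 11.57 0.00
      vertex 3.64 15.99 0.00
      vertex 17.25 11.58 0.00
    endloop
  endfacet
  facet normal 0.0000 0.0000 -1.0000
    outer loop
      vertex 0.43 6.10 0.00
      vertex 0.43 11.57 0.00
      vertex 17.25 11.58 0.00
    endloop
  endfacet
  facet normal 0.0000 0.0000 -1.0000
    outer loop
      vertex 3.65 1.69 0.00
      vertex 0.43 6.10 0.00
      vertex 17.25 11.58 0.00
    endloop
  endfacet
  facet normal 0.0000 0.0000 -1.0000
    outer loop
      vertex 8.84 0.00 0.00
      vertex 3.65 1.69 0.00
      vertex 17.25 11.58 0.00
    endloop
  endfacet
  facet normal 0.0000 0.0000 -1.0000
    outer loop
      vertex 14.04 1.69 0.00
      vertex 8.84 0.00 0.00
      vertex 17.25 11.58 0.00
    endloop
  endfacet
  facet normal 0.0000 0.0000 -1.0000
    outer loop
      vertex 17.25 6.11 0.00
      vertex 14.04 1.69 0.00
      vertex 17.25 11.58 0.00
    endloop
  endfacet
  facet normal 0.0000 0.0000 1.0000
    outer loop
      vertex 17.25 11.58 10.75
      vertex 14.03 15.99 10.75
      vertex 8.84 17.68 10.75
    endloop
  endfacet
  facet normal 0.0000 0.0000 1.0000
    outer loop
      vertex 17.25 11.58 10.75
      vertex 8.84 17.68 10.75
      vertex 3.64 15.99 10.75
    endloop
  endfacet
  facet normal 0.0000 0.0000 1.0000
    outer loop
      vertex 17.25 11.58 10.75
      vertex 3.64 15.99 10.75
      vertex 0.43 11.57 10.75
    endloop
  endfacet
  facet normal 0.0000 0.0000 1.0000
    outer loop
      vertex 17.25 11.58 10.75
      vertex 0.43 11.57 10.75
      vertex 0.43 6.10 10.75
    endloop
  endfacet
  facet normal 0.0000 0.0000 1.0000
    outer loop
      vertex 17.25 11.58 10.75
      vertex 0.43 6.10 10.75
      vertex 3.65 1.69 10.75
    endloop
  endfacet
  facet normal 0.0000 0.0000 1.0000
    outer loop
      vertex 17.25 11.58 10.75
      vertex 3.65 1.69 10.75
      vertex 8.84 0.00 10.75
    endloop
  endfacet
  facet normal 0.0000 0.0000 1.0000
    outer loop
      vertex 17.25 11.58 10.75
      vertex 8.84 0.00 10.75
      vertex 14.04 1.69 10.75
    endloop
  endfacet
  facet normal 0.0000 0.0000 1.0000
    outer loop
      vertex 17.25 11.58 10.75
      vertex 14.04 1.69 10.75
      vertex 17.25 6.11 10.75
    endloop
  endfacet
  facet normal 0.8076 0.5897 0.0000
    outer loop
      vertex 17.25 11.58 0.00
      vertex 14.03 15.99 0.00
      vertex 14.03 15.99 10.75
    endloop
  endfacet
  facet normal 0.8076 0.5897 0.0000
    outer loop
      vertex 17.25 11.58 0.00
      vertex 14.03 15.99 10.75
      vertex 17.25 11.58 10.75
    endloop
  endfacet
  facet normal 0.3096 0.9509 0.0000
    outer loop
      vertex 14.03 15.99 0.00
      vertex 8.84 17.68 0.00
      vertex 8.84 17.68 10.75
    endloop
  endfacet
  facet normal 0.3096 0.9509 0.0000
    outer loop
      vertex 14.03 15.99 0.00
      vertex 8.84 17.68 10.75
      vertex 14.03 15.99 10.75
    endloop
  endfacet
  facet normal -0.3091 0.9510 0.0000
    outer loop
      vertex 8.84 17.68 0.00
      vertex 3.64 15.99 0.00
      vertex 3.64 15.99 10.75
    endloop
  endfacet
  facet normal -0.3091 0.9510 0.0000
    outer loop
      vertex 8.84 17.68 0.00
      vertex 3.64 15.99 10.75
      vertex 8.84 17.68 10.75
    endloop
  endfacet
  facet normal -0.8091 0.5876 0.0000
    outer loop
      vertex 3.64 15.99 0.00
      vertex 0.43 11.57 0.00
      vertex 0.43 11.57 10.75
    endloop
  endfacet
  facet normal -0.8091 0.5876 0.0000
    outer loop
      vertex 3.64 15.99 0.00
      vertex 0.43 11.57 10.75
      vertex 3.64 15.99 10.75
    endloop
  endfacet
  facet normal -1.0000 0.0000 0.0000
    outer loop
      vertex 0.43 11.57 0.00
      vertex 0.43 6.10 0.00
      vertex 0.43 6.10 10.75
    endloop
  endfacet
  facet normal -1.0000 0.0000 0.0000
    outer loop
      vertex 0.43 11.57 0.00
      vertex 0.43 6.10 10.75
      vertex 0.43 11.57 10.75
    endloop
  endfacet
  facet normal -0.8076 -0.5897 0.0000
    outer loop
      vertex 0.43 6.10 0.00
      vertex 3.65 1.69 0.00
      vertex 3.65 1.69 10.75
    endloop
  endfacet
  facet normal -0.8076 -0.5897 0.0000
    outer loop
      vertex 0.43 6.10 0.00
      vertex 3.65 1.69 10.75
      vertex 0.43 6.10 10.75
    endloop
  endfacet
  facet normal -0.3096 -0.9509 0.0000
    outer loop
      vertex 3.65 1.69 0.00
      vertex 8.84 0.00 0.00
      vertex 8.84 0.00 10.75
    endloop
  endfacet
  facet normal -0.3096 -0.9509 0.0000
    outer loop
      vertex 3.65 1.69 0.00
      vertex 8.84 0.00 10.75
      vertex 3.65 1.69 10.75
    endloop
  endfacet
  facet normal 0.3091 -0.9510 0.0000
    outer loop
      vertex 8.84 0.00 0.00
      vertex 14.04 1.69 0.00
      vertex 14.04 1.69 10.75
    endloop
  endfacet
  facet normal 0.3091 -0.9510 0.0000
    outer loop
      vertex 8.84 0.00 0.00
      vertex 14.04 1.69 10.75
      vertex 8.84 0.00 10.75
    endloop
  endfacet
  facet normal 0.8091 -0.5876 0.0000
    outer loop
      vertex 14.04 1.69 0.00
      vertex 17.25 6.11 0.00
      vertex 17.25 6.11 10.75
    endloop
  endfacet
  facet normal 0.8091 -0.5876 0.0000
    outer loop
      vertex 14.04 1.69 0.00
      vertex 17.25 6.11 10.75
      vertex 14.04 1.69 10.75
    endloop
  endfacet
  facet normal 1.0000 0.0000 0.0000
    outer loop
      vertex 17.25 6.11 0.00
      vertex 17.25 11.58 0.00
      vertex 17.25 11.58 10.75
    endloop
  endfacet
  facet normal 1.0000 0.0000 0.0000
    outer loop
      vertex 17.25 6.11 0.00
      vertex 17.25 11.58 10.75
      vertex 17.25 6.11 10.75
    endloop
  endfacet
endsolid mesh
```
; perimeter-only toolpath
G21 ; units = mm
G90 ; absolute positioning
G28 ; home
; layer 1
G0 Z2.69
G0 X17.25 Y11.58
G1 X14.03 Y15.99
G1 X8.84 Y17.68
G1 X3.64 Y15.99
G1 X0.43 Y11.57
G1 X0.43 Y6.10
G1 X3.65 Y1.69
G1 X8.84 Y0.00
G1 X14.04 Y1.69
G1 X17.25 Y6.11
G1 X17.25 Y11.58
; layer 2
G0 Z5.38
G0 X17.25 Y11.58
G1 X14.03 Y15.99
G1 X8.84 Y17.68
G1 X3.64 Y15.99
G1 X0.43 Y11.57
G1 X0.43 Y6.10
G1 X3.65 Y1.69
G1 X8.84 Y0.00
G1 X14.04 Y1.69
G1 X17.25 Y6.11
G1 X17.25 Y11.58
; layer 3
G0 Z8.06
G0 X17.25 Y11.58
G1 X14.03 Y15.99
G1 X8.84 Y17.68
G1 X3.64 Y15.99
G1 X0.43 Y11.57
G1 X0.43 Y6.10
G1 X3.65 Y1.69
G1 X8.84 Y0.00
G1 X14.04 Y1.69
G1 X17.25 Y6.11
G1 X17.25 Y11.58
; layer 4
G0 Z10.75
G0 X17.25 Y11.58
G1 X14.03 Y15.99
G1 X8.84 Y17.68
G1 X3.64 Y15.99
G1 X0.43 Y11.57
G1 X0.43 Y6.10
G1 X3.65 Y1.69
G1 X8.84 Y0.00
G1 X14.04 Y1.69
G1 X17.25 Y6.11
G1 X17.25 Y11.58
M2 ; end

The solid is a regular 10-sided prism (a cylinder approximated with 10 flat sides), circumscribed radius ≈ 8.84 mm, height ≈ 10.8 mm. Slicing at Δz = 2.69 mm — 4 equal slices spanning the solid's height, so layer i sits at z = i·h/4 — gives 4 non-empty perimeters. Each is a 10-segment closed polygon; G0 lifts to the layer z and rapids to the start vertex, then G1 traces the edges.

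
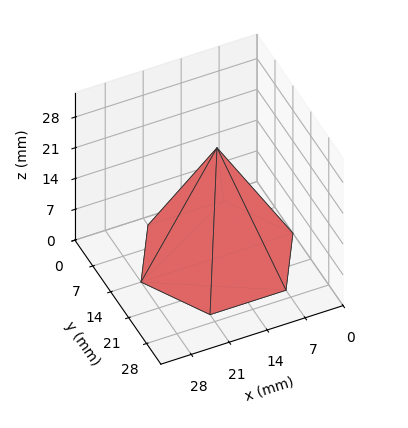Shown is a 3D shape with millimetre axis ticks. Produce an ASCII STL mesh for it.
Reading the render: the shape is a regular 6-sided pyramid, base circumscribed radius ≈ 14 mm, apex at z ≈ 25 mm (dimensions read to the nearest mm from the axis ticks). For the STL, each face is triangulated and given an outward normal.

solid part
  facet normal 0.0000 0.0000 -1.0000
    outer loop
      vertex 7.000 26.124 0.000
      vertex 21.000 26.124 0.000
      vertex 28.000 14.000 0.000
    endloop
  endfacet
  facet normal 0.0000 0.0000 -1.0000
    outer loop
      vertex 0.000 14.000 0.000
      vertex 7.000 26.124 0.000
      vertex 28.000 14.000 0.000
    endloop
  endfacet
  facet normal 0.0000 0.0000 -1.0000
    outer loop
      vertex 7.000 1.876 0.000
      vertex 0.000 14.000 0.000
      vertex 28.000 14.000 0.000
    endloop
  endfacet
  facet normal 0.0000 0.0000 -1.0000
    outer loop
      vertex 21.000 1.876 0.000
      vertex 7.000 1.876 0.000
      vertex 28.000 14.000 0.000
    endloop
  endfacet
  facet normal 0.7792 0.4499 0.4364
    outer loop
      vertex 28.000 14.000 0.000
      vertex 21.000 26.124 0.000
      vertex 14.000 14.000 25.000
    endloop
  endfacet
  facet normal 0.0000 0.8998 0.4364
    outer loop
      vertex 21.000 26.124 0.000
      vertex 7.000 26.124 0.000
      vertex 14.000 14.000 25.000
    endloop
  endfacet
  facet normal -0.7792 0.4499 0.4364
    outer loop
      vertex 7.000 26.124 0.000
      vertex 0.000 14.000 0.000
      vertex 14.000 14.000 25.000
    endloop
  endfacet
  facet normal -0.7792 -0.4499 0.4364
    outer loop
      vertex 0.000 14.000 0.000
      vertex 7.000 1.876 0.000
      vertex 14.000 14.000 25.000
    endloop
  endfacet
  facet normal 0.0000 -0.8998 0.4364
    outer loop
      vertex 7.000 1.876 0.000
      vertex 21.000 1.876 0.000
      vertex 14.000 14.000 25.000
    endloop
  endfacet
  facet normal 0.7792 -0.4499 0.4364
    outer loop
      vertex 21.000 1.876 0.000
      vertex 28.000 14.000 0.000
      vertex 14.000 14.000 25.000
    endloop
  endfacet
endsolid part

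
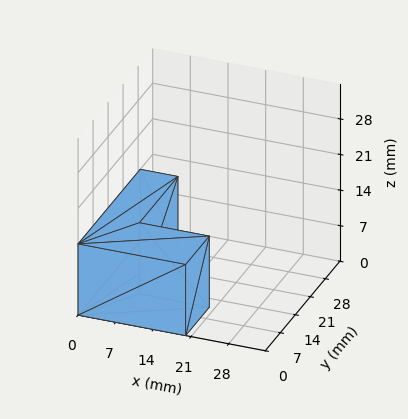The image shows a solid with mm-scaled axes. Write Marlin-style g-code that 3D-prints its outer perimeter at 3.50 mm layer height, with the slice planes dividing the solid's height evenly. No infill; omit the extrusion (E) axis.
Reading the render: the shape is an L-shaped prism: outer 20 × 29 mm, arm thicknesses ≈ 11 mm (horizontal) and 7 mm (vertical), extruded 14 mm in z (dimensions read to the nearest mm from the axis ticks). For the g-code, the solid's height is divided into equal slices at the stated Δz and each level perimeter traced with G1 moves after a G0 lift.

; perimeter-only toolpath
G21 ; units = mm
G90 ; absolute positioning
G28 ; home
; layer 1
G0 Z3.50
G0 X0.00 Y0.00
G1 X20.00 Y0.00
G1 X20.00 Y11.00
G1 X7.00 Y11.00
G1 X7.00 Y29.00
G1 X0.00 Y29.00
G1 X0.00 Y0.00
; layer 2
G0 Z7.00
G0 X0.00 Y0.00
G1 X20.00 Y0.00
G1 X20.00 Y11.00
G1 X7.00 Y11.00
G1 X7.00 Y29.00
G1 X0.00 Y29.00
G1 X0.00 Y0.00
; layer 3
G0 Z10.50
G0 X0.00 Y0.00
G1 X20.00 Y0.00
G1 X20.00 Y11.00
G1 X7.00 Y11.00
G1 X7.00 Y29.00
G1 X0.00 Y29.00
G1 X0.00 Y0.00
; layer 4
G0 Z14.00
G0 X0.00 Y0.00
G1 X20.00 Y0.00
G1 X20.00 Y11.00
G1 X7.00 Y11.00
G1 X7.00 Y29.00
G1 X0.00 Y29.00
G1 X0.00 Y0.00
M2 ; end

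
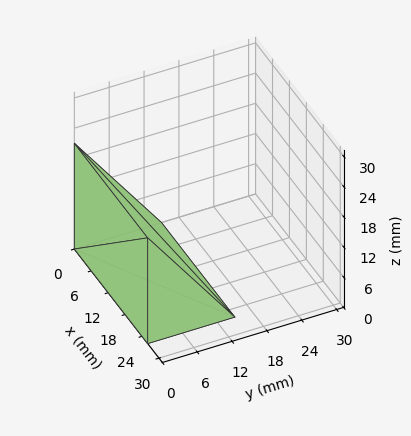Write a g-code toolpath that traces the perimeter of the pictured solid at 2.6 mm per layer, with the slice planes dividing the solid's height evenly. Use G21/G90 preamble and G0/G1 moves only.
Reading the render: the shape is a wedge (ramp): 26 × 15 mm base, rising to 21 mm along the y=0 edge and sloping linearly to z=0 at y=15 (dimensions read to the nearest mm from the axis ticks). For the g-code, the solid's height is divided into equal slices at the stated Δz and each level perimeter traced with G1 moves after a G0 lift.

; perimeter-only toolpath
G21 ; units = mm
G90 ; absolute positioning
G28 ; home
; layer 1
G0 Z2.6
G0 X0.0 Y0.0
G1 X26.0 Y0.0
G1 X26.0 Y13.1
G1 X0.0 Y13.1
G1 X0.0 Y0.0
; layer 2
G0 Z5.2
G0 X0.0 Y0.0
G1 X26.0 Y0.0
G1 X26.0 Y11.2
G1 X0.0 Y11.2
G1 X0.0 Y0.0
; layer 3
G0 Z7.9
G0 X0.0 Y0.0
G1 X26.0 Y0.0
G1 X26.0 Y9.4
G1 X0.0 Y9.4
G1 X0.0 Y0.0
; layer 4
G0 Z10.5
G0 X0.0 Y0.0
G1 X26.0 Y0.0
G1 X26.0 Y7.5
G1 X0.0 Y7.5
G1 X0.0 Y0.0
; layer 5
G0 Z13.1
G0 X0.0 Y0.0
G1 X26.0 Y0.0
G1 X26.0 Y5.6
G1 X0.0 Y5.6
G1 X0.0 Y0.0
; layer 6
G0 Z15.8
G0 X0.0 Y0.0
G1 X26.0 Y0.0
G1 X26.0 Y3.8
G1 X0.0 Y3.8
G1 X0.0 Y0.0
; layer 7
G0 Z18.4
G0 X0.0 Y0.0
G1 X26.0 Y0.0
G1 X26.0 Y1.9
G1 X0.0 Y1.9
G1 X0.0 Y0.0
M2 ; end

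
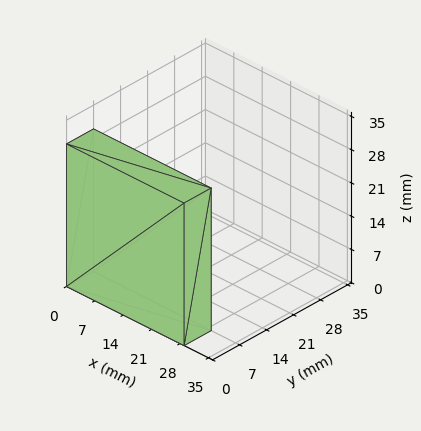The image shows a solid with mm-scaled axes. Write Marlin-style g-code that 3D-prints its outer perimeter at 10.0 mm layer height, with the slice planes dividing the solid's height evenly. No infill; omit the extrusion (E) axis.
Reading the render: the shape is a rectangular box, roughly 29 × 7 mm footprint and 30 mm tall (dimensions read to the nearest mm from the axis ticks). For the g-code, the solid's height is divided into equal slices at the stated Δz and each level perimeter traced with G1 moves after a G0 lift.

; perimeter-only toolpath
G21 ; units = mm
G90 ; absolute positioning
G28 ; home
; layer 1
G0 Z10.0
G0 X0.0 Y0.0
G1 X29.0 Y0.0
G1 X29.0 Y7.0
G1 X0.0 Y7.0
G1 X0.0 Y0.0
; layer 2
G0 Z20.0
G0 X0.0 Y0.0
G1 X29.0 Y0.0
G1 X29.0 Y7.0
G1 X0.0 Y7.0
G1 X0.0 Y0.0
; layer 3
G0 Z30.0
G0 X0.0 Y0.0
G1 X29.0 Y0.0
G1 X29.0 Y7.0
G1 X0.0 Y7.0
G1 X0.0 Y0.0
M2 ; end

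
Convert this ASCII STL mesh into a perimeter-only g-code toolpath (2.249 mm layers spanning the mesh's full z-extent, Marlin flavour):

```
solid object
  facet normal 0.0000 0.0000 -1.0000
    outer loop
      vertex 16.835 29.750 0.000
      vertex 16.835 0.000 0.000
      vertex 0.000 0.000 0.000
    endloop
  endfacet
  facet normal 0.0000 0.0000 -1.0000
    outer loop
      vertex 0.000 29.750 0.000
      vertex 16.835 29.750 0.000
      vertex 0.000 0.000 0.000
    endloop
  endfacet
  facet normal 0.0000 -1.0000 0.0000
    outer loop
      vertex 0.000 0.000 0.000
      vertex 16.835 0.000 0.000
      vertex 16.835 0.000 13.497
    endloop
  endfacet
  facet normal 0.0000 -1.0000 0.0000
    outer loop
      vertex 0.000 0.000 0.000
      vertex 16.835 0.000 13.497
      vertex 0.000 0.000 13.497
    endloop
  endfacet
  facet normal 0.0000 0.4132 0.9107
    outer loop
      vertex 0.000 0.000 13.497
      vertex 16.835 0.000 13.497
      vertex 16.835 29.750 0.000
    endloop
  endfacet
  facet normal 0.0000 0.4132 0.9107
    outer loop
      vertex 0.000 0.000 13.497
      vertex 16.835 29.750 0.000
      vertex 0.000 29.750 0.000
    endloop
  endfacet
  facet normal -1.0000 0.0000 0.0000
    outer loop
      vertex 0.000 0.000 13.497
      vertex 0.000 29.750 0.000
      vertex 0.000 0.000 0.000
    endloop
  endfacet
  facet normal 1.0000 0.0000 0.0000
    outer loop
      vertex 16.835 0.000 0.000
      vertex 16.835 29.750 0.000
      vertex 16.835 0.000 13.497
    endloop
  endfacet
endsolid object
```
; perimeter-only toolpath
G21 ; units = mm
G90 ; absolute positioning
G28 ; home
; layer 1
G0 Z2.249
G0 X0.000 Y0.000
G1 X16.835 Y0.000
G1 X16.835 Y24.792
G1 X0.000 Y24.792
G1 X0.000 Y0.000
; layer 2
G0 Z4.499
G0 X0.000 Y0.000
G1 X16.835 Y0.000
G1 X16.835 Y19.833
G1 X0.000 Y19.833
G1 X0.000 Y0.000
; layer 3
G0 Z6.748
G0 X0.000 Y0.000
G1 X16.835 Y0.000
G1 X16.835 Y14.875
G1 X0.000 Y14.875
G1 X0.000 Y0.000
; layer 4
G0 Z8.998
G0 X0.000 Y0.000
G1 X16.835 Y0.000
G1 X16.835 Y9.917
G1 X0.000 Y9.917
G1 X0.000 Y0.000
; layer 5
G0 Z11.247
G0 X0.000 Y0.000
G1 X16.835 Y0.000
G1 X16.835 Y4.958
G1 X0.000 Y4.958
G1 X0.000 Y0.000
M2 ; end

The solid is a wedge (ramp): 16.8 × 29.8 mm base, rising to 13.5 mm along the y=0 edge and sloping linearly to z=0 at y=29.8. Slicing at Δz = 2.249 mm — 6 equal slices spanning the solid's height, so layer i sits at z = i·h/6 — gives 5 non-empty perimeters. Each is a 4-segment closed polygon; G0 lifts to the layer z and rapids to the start vertex, then G1 traces the edges. The cross-section shrinks linearly with z (the slice at the apex is degenerate and omitted).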